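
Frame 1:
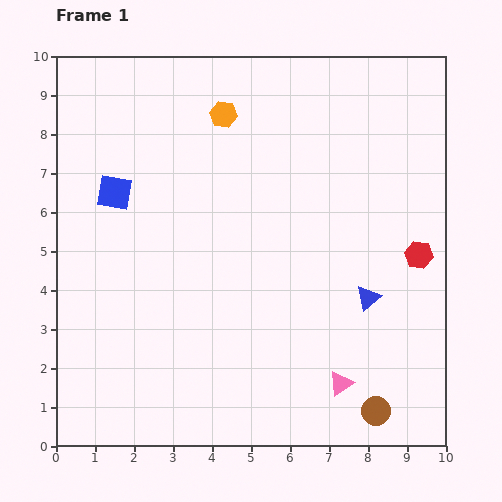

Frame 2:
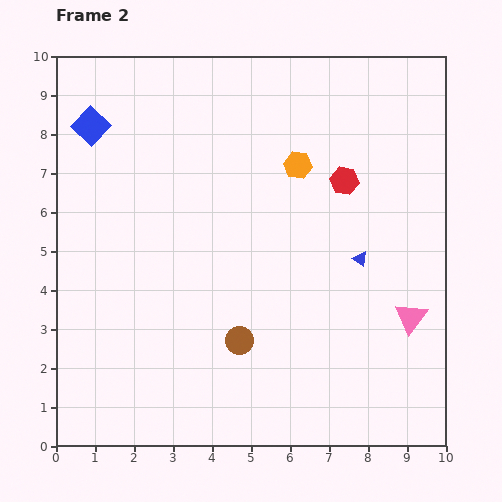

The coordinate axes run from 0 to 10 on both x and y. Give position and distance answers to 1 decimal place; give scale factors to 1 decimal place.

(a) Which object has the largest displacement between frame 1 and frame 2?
the brown circle

(moved 3.9; next 2.7)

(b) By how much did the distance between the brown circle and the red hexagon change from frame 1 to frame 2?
+0.8

Distance in frame 1: 4.1. Distance in frame 2: 4.9.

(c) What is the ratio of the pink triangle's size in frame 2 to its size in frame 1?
1.3×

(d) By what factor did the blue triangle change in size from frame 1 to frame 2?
0.6×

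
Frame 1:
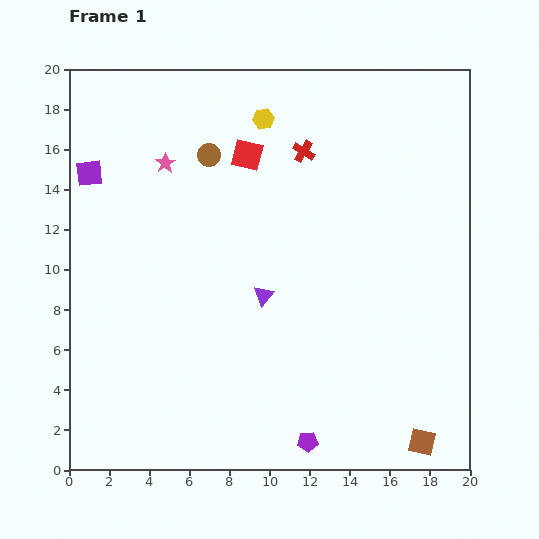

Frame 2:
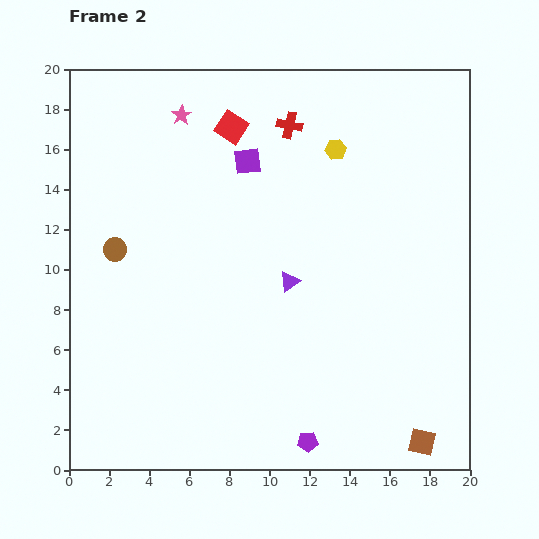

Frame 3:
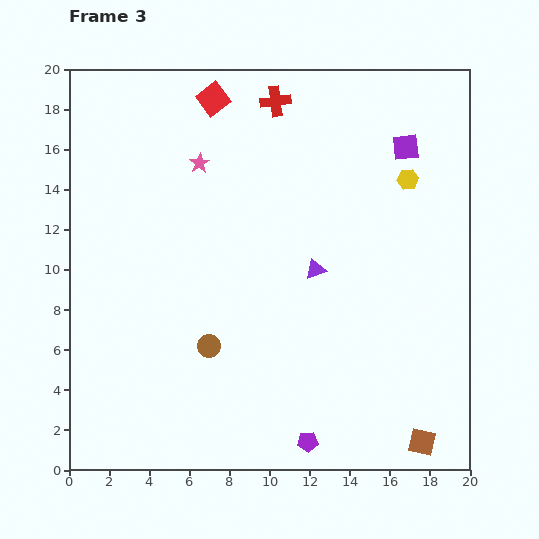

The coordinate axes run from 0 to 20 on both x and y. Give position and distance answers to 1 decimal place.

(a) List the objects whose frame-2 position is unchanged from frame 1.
the brown square, the purple pentagon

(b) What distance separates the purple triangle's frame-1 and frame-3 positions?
2.9

The purple triangle moved from (9.7, 8.7) to (12.3, 10.0), a distance of √(2.6² + 1.3²) ≈ 2.9.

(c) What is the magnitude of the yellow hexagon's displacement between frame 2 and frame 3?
3.9

The yellow hexagon moved from (13.3, 16.0) to (16.9, 14.5), a distance of √(3.6² + 1.5²) ≈ 3.9.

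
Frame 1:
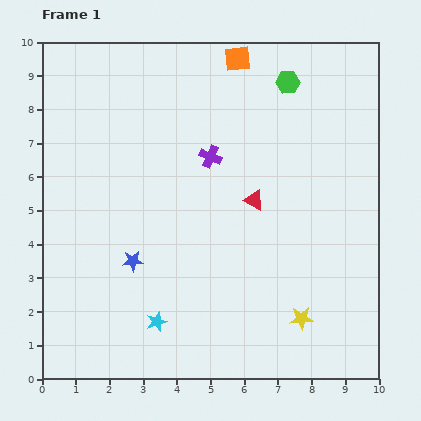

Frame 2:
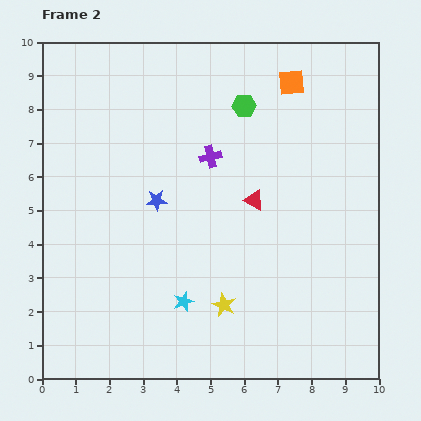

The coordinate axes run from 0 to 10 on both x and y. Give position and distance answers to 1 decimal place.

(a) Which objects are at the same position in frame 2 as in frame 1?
the purple cross, the red triangle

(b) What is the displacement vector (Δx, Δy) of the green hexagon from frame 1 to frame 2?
(-1.3, -0.7)

The green hexagon was at (7.3, 8.8) in frame 1 and (6.0, 8.1) in frame 2.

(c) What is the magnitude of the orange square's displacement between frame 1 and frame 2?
1.7

The orange square moved from (5.8, 9.5) to (7.4, 8.8), a distance of √(1.6² + 0.7²) ≈ 1.7.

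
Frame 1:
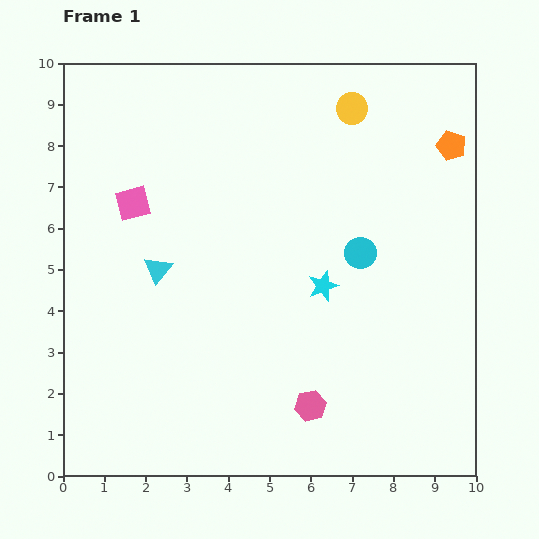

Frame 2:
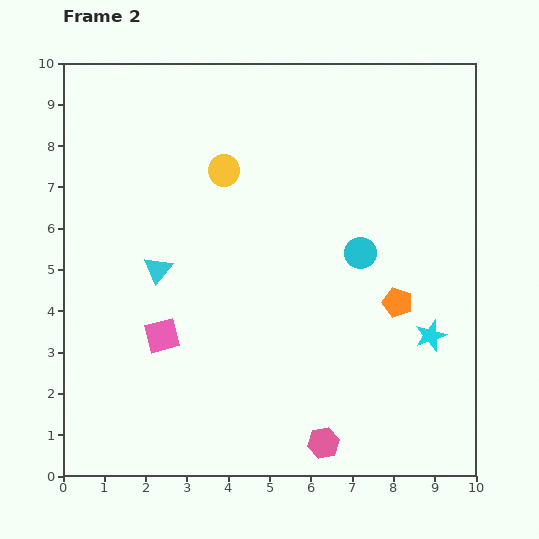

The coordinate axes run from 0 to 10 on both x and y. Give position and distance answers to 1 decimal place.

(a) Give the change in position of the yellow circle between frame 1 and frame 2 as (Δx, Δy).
(-3.1, -1.5)

The yellow circle was at (7.0, 8.9) in frame 1 and (3.9, 7.4) in frame 2.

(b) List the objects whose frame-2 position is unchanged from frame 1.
the cyan circle, the cyan triangle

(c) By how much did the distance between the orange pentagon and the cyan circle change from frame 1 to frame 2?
-1.9

Distance in frame 1: 3.4. Distance in frame 2: 1.5.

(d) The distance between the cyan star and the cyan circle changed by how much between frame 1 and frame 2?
+1.4

Distance in frame 1: 1.2. Distance in frame 2: 2.6.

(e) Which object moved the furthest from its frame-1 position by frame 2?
the orange pentagon

(moved 4.0; next 3.4)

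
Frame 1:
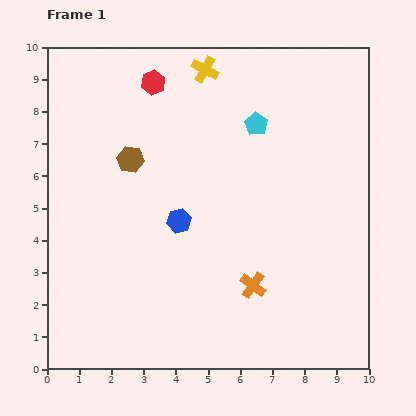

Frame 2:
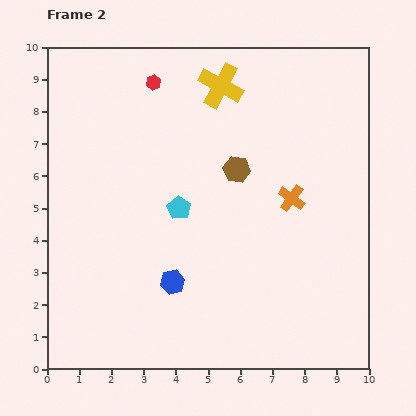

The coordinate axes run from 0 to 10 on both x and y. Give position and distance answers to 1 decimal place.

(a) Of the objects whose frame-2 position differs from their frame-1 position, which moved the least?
the yellow cross

(moved 0.7)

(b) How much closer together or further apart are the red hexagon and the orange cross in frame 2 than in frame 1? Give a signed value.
-1.4

Distance in frame 1: 7.0. Distance in frame 2: 5.6.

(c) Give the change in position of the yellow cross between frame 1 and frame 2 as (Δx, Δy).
(0.5, -0.5)

The yellow cross was at (4.9, 9.3) in frame 1 and (5.4, 8.8) in frame 2.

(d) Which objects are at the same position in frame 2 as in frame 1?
the red hexagon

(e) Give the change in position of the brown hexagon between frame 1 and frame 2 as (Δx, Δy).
(3.3, -0.3)

The brown hexagon was at (2.6, 6.5) in frame 1 and (5.9, 6.2) in frame 2.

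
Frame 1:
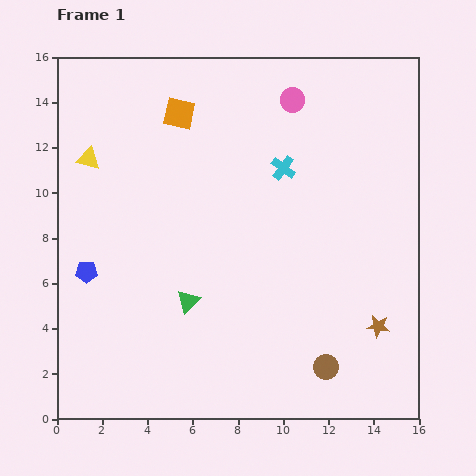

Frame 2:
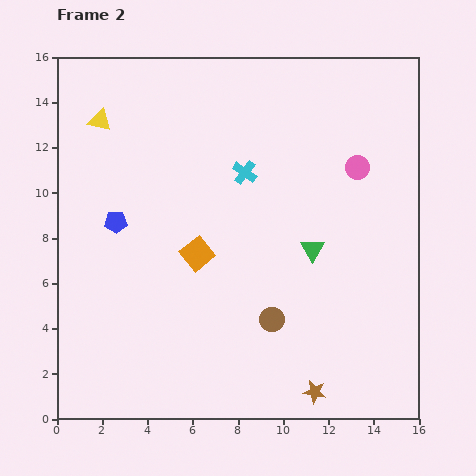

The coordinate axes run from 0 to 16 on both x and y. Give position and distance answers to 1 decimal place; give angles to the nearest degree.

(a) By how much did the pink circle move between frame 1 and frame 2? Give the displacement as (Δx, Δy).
(2.9, -3.0)

The pink circle was at (10.4, 14.1) in frame 1 and (13.3, 11.1) in frame 2.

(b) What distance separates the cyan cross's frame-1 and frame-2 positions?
1.7

The cyan cross moved from (10.0, 11.1) to (8.3, 10.9), a distance of √(1.7² + 0.2²) ≈ 1.7.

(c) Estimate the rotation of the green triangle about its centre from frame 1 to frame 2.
15° counter-clockwise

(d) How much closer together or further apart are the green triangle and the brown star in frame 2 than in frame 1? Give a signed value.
-2.2

Distance in frame 1: 8.5. Distance in frame 2: 6.3.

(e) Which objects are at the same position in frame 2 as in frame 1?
none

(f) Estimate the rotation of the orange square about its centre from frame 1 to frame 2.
40° clockwise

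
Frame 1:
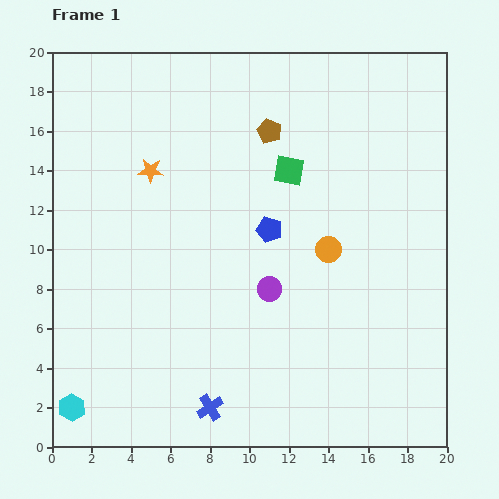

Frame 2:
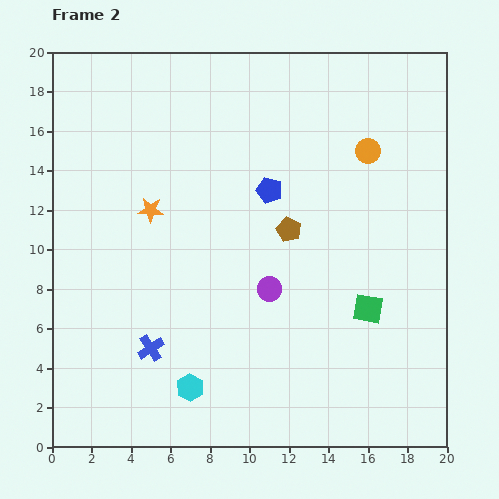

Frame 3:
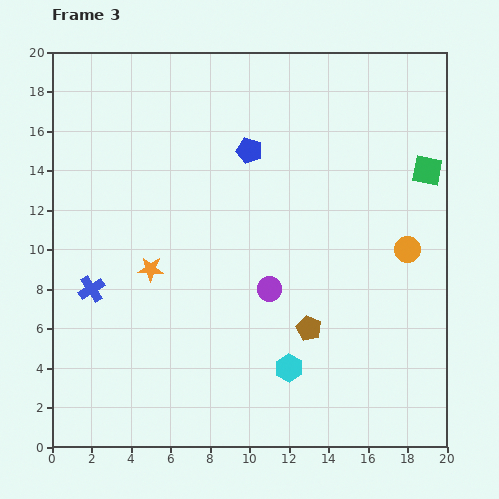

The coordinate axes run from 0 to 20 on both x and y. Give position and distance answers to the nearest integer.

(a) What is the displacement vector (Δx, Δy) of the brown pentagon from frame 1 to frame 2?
(1, -5)

The brown pentagon was at (11, 16) in frame 1 and (12, 11) in frame 2.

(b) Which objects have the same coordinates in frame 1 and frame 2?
the purple circle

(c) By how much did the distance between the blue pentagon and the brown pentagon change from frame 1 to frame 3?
+4

Distance in frame 1: 5. Distance in frame 3: 9.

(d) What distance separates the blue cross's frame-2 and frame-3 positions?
4

The blue cross moved from (5, 5) to (2, 8), a distance of √(3² + 3²) ≈ 4.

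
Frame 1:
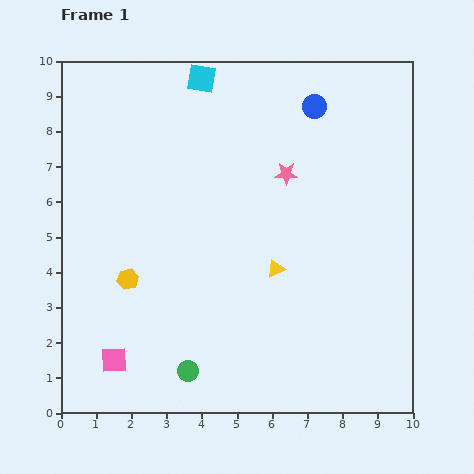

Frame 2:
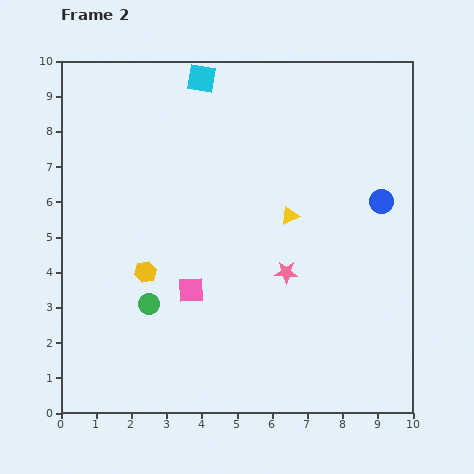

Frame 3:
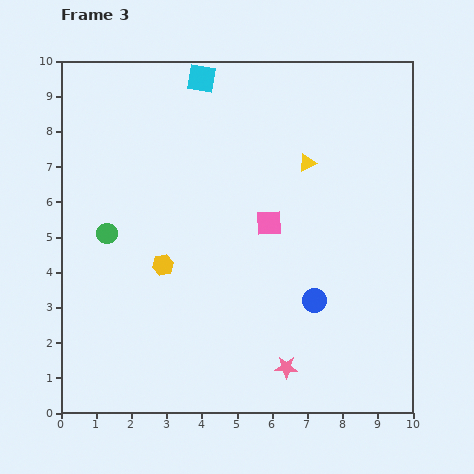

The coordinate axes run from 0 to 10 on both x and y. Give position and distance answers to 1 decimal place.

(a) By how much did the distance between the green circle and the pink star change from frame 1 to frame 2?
-2.3

Distance in frame 1: 6.3. Distance in frame 2: 4.0.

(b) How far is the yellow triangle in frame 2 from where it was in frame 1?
1.6

The yellow triangle moved from (6.1, 4.1) to (6.5, 5.6), a distance of √(0.4² + 1.5²) ≈ 1.6.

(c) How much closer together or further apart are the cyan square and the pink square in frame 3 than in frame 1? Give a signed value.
-3.9

Distance in frame 1: 8.4. Distance in frame 3: 4.5.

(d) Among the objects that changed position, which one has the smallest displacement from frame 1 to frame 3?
the yellow hexagon

(moved 1.1)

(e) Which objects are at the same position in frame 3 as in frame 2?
the cyan square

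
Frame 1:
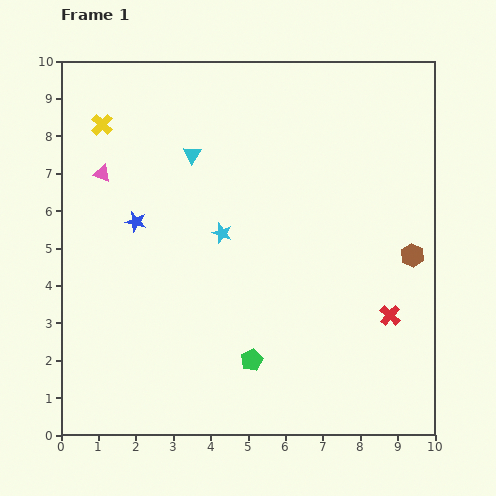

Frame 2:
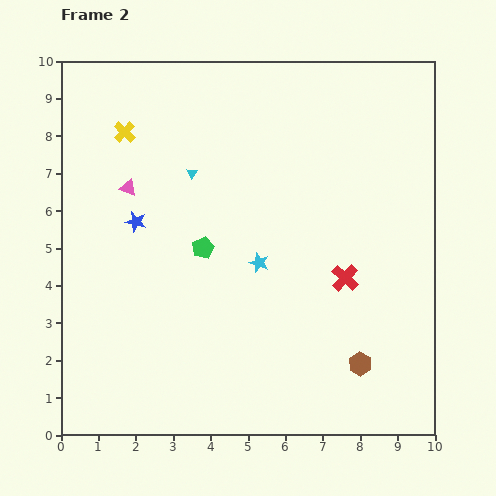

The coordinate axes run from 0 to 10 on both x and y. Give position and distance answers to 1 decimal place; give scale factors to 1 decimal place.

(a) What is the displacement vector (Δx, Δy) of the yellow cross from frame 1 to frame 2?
(0.6, -0.2)

The yellow cross was at (1.1, 8.3) in frame 1 and (1.7, 8.1) in frame 2.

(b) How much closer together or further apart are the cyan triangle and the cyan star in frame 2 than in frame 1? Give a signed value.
+0.8

Distance in frame 1: 2.2. Distance in frame 2: 3.0.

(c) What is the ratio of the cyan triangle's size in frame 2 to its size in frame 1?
0.6×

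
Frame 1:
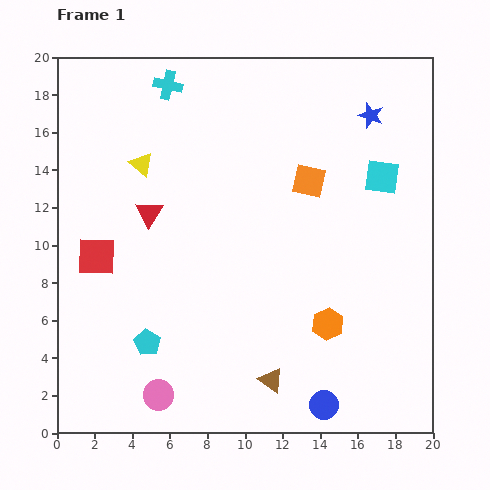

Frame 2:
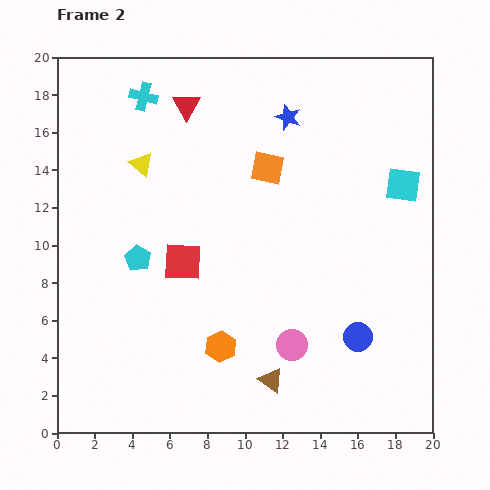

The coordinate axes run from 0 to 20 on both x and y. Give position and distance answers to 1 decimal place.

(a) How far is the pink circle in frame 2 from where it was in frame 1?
7.6

The pink circle moved from (5.4, 2.0) to (12.5, 4.7), a distance of √(7.1² + 2.7²) ≈ 7.6.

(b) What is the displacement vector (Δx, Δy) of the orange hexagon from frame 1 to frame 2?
(-5.7, -1.2)

The orange hexagon was at (14.4, 5.8) in frame 1 and (8.7, 4.6) in frame 2.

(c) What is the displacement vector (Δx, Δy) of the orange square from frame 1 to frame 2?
(-2.2, 0.7)

The orange square was at (13.4, 13.4) in frame 1 and (11.2, 14.1) in frame 2.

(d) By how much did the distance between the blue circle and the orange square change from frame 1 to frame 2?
-1.7

Distance in frame 1: 11.9. Distance in frame 2: 10.2.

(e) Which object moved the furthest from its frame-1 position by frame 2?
the pink circle

(moved 7.6; next 6.0)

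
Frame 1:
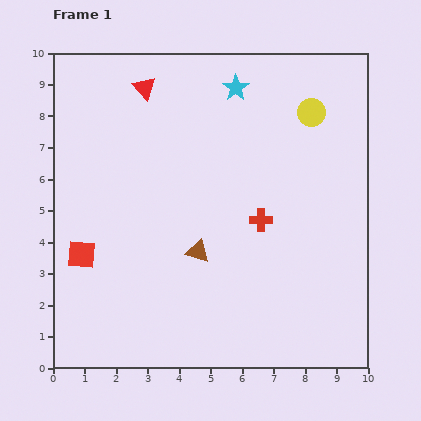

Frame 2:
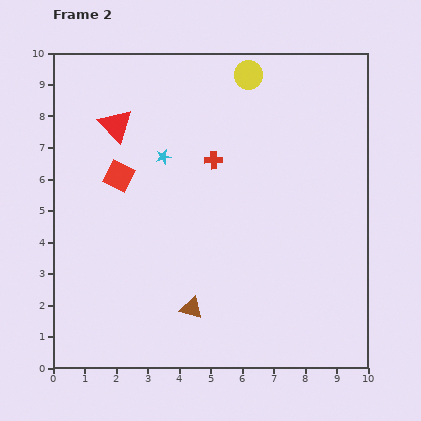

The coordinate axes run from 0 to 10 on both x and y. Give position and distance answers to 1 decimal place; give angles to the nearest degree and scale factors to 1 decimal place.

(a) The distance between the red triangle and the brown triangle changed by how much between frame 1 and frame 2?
+0.8

Distance in frame 1: 5.5. Distance in frame 2: 6.3.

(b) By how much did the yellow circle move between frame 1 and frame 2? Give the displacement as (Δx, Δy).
(-2.0, 1.2)

The yellow circle was at (8.2, 8.1) in frame 1 and (6.2, 9.3) in frame 2.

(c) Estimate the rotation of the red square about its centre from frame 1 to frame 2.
22° clockwise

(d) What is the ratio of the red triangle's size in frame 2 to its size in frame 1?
1.4×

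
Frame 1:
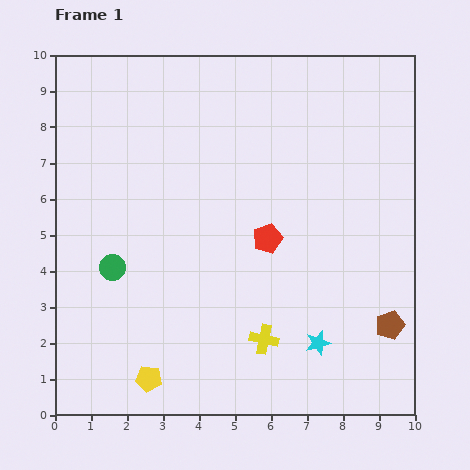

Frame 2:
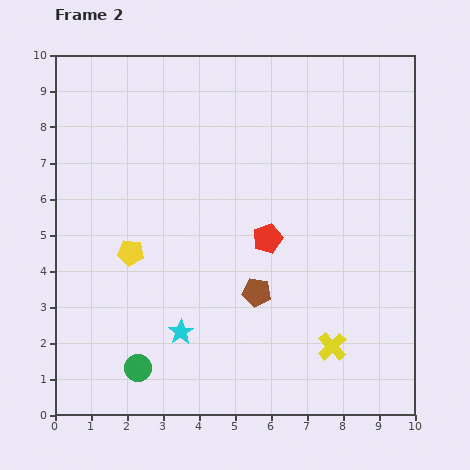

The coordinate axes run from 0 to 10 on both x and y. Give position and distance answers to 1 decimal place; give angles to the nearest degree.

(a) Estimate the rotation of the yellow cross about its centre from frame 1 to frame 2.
35° clockwise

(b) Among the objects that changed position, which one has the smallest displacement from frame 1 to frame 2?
the yellow cross

(moved 1.9)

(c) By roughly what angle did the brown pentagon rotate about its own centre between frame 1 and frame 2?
28° clockwise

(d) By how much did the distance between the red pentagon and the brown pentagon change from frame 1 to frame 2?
-2.7

Distance in frame 1: 4.2. Distance in frame 2: 1.5.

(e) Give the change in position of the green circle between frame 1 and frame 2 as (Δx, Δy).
(0.7, -2.8)

The green circle was at (1.6, 4.1) in frame 1 and (2.3, 1.3) in frame 2.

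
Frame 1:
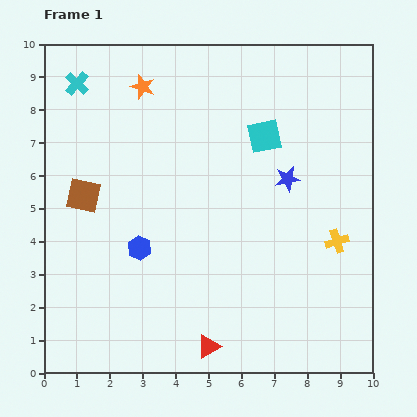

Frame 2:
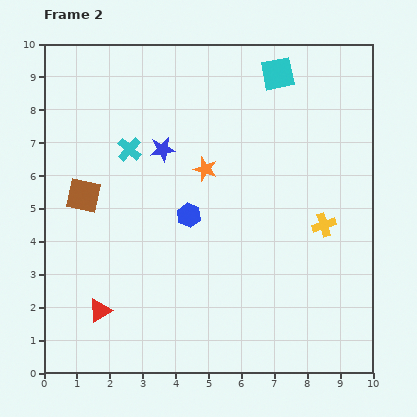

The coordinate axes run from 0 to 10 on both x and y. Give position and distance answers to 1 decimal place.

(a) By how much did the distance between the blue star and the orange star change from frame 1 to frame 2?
-3.8

Distance in frame 1: 5.2. Distance in frame 2: 1.4.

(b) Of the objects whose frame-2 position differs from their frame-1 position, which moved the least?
the yellow cross

(moved 0.6)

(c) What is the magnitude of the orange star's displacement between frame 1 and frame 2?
3.1

The orange star moved from (3.0, 8.7) to (4.9, 6.2), a distance of √(1.9² + 2.5²) ≈ 3.1.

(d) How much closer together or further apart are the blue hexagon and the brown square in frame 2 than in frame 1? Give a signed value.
+1.0

Distance in frame 1: 2.3. Distance in frame 2: 3.3.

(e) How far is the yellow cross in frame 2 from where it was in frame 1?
0.6

The yellow cross moved from (8.9, 4.0) to (8.5, 4.5), a distance of √(0.4² + 0.5²) ≈ 0.6.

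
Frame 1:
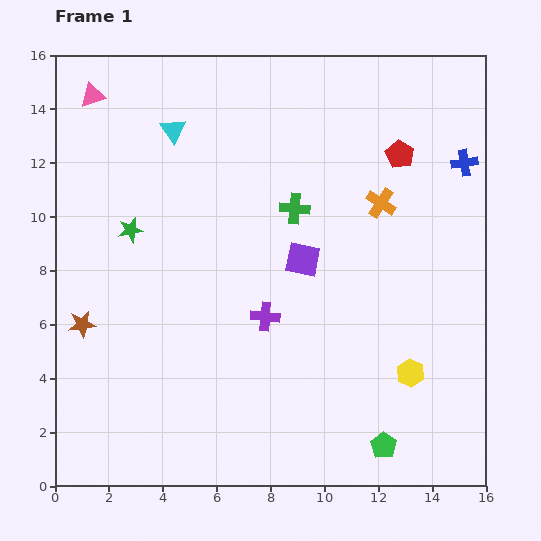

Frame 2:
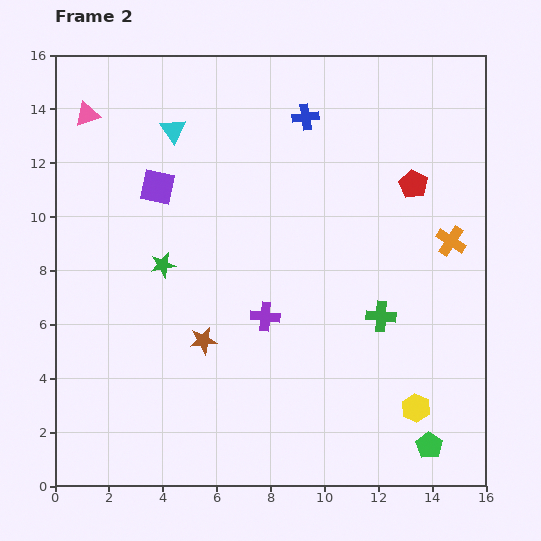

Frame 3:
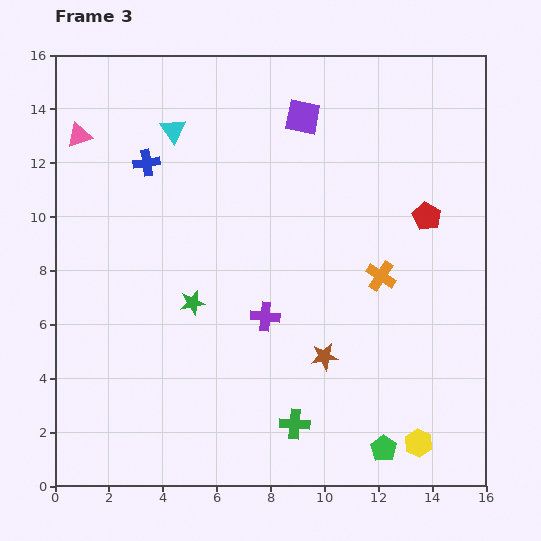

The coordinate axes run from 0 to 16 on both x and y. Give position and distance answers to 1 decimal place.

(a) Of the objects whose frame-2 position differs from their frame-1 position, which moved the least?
the pink triangle

(moved 0.7)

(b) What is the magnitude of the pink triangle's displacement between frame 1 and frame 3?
1.6

The pink triangle moved from (1.4, 14.5) to (0.9, 13.0), a distance of √(0.5² + 1.5²) ≈ 1.6.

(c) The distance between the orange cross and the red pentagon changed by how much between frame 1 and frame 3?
+0.9

Distance in frame 1: 1.9. Distance in frame 3: 2.8.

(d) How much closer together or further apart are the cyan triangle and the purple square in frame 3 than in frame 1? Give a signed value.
-2.0

Distance in frame 1: 6.8. Distance in frame 3: 4.8.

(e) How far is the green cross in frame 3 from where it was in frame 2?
5.1

The green cross moved from (12.1, 6.3) to (8.9, 2.3), a distance of √(3.2² + 4.0²) ≈ 5.1.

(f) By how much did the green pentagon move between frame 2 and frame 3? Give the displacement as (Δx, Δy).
(-1.7, -0.1)

The green pentagon was at (13.9, 1.5) in frame 2 and (12.2, 1.4) in frame 3.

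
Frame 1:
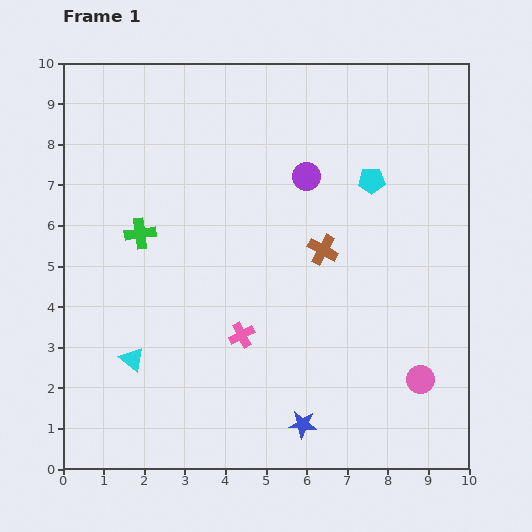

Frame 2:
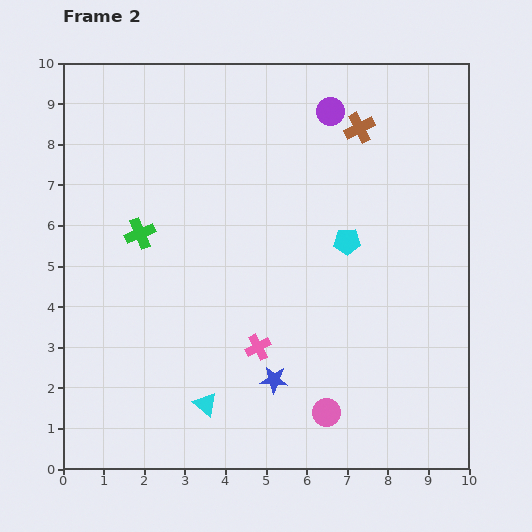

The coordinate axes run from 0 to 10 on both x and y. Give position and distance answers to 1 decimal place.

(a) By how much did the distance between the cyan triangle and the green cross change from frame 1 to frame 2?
+1.4

Distance in frame 1: 3.1. Distance in frame 2: 4.5.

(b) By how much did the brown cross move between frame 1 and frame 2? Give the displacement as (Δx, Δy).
(0.9, 3.0)

The brown cross was at (6.4, 5.4) in frame 1 and (7.3, 8.4) in frame 2.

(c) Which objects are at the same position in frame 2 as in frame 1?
the green cross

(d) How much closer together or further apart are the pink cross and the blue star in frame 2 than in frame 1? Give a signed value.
-1.8

Distance in frame 1: 2.7. Distance in frame 2: 0.9.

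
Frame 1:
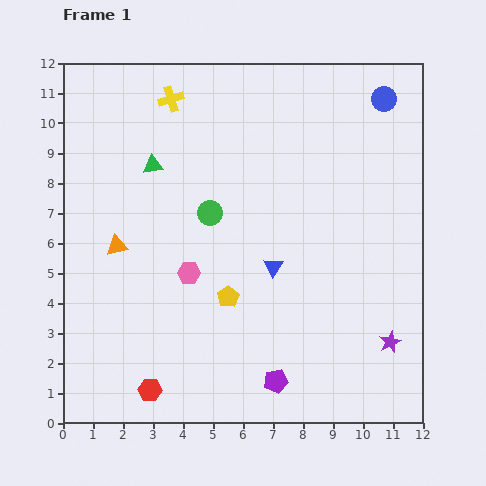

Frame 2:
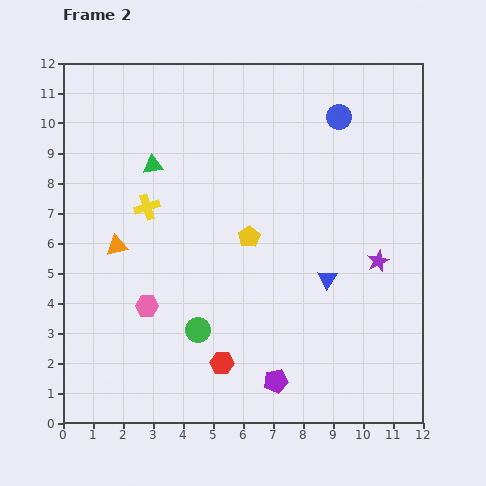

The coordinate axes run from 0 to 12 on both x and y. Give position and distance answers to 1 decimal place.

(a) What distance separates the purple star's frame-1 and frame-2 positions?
2.7

The purple star moved from (10.9, 2.7) to (10.5, 5.4), a distance of √(0.4² + 2.7²) ≈ 2.7.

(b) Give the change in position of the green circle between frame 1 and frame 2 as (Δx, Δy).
(-0.4, -3.9)

The green circle was at (4.9, 7.0) in frame 1 and (4.5, 3.1) in frame 2.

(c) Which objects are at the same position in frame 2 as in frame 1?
the green triangle, the orange triangle, the purple pentagon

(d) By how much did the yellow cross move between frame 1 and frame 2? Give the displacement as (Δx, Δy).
(-0.8, -3.6)

The yellow cross was at (3.6, 10.8) in frame 1 and (2.8, 7.2) in frame 2.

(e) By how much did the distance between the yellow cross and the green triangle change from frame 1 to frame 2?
-0.9

Distance in frame 1: 2.3. Distance in frame 2: 1.4.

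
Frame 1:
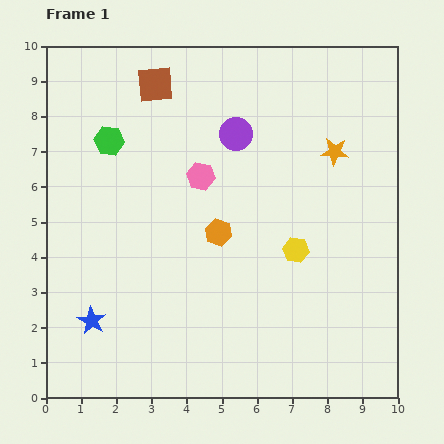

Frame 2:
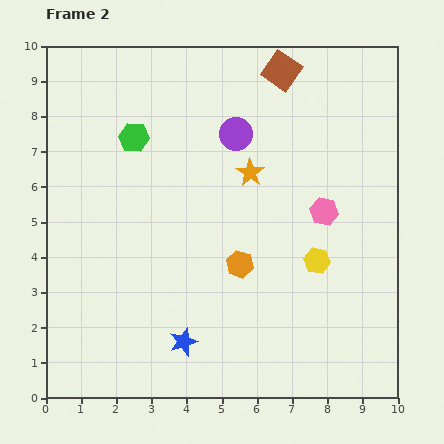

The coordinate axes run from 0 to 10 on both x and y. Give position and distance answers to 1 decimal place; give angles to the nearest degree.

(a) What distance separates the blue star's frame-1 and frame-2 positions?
2.7

The blue star moved from (1.3, 2.2) to (3.9, 1.6), a distance of √(2.6² + 0.6²) ≈ 2.7.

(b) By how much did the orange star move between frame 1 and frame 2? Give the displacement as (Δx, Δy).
(-2.4, -0.6)

The orange star was at (8.2, 7.0) in frame 1 and (5.8, 6.4) in frame 2.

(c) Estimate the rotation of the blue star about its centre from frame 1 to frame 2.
23° clockwise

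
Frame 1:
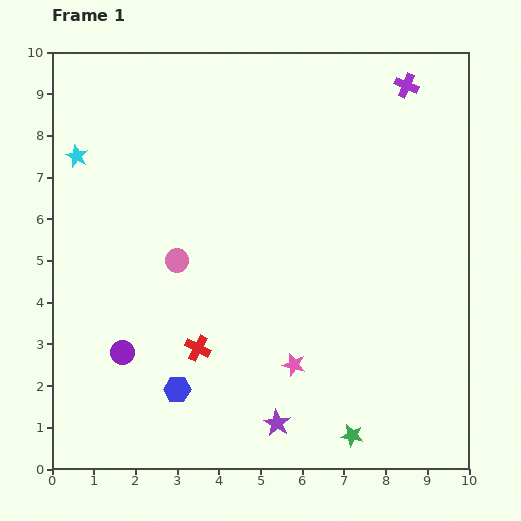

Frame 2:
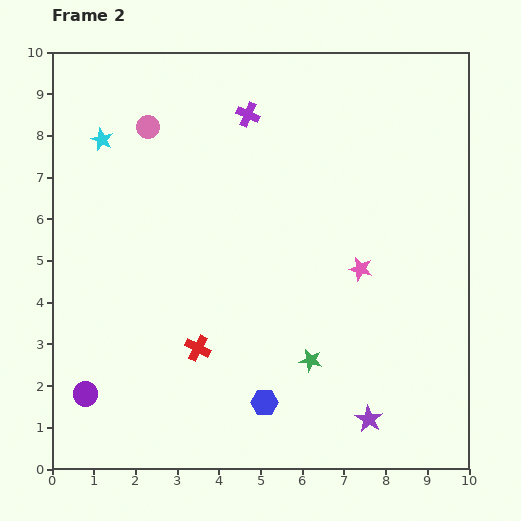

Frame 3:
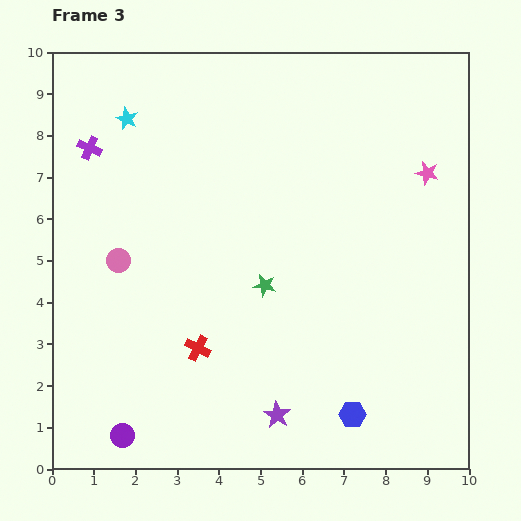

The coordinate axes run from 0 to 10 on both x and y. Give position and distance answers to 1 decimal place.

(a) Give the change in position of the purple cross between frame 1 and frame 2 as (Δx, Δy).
(-3.8, -0.7)

The purple cross was at (8.5, 9.2) in frame 1 and (4.7, 8.5) in frame 2.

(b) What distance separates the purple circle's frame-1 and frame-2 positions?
1.3

The purple circle moved from (1.7, 2.8) to (0.8, 1.8), a distance of √(0.9² + 1.0²) ≈ 1.3.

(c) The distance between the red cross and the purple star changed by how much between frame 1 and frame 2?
+1.8

Distance in frame 1: 2.6. Distance in frame 2: 4.4.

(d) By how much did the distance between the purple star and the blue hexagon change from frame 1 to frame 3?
-0.7

Distance in frame 1: 2.5. Distance in frame 3: 1.8.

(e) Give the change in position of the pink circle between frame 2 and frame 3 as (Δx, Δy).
(-0.7, -3.2)

The pink circle was at (2.3, 8.2) in frame 2 and (1.6, 5.0) in frame 3.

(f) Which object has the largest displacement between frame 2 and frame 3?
the purple cross

(moved 3.9; next 3.3)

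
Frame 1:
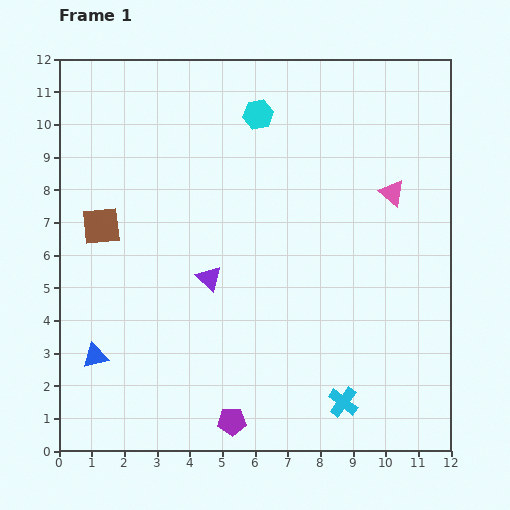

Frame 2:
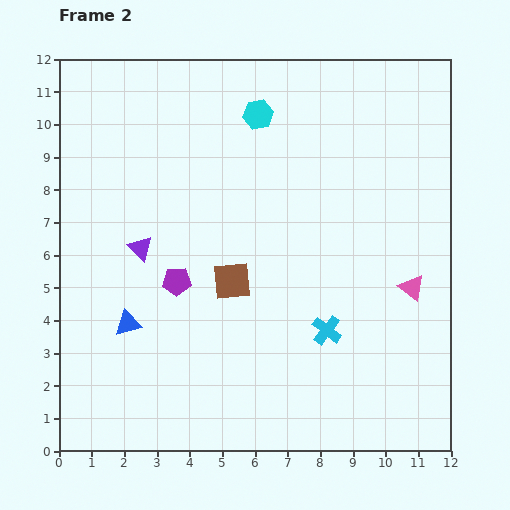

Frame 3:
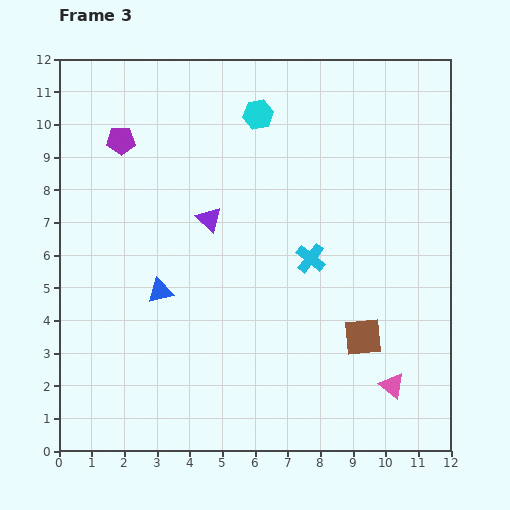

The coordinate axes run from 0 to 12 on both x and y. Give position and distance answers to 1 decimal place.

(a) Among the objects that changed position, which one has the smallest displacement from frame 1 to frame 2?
the blue triangle

(moved 1.4)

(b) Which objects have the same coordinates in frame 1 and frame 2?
the cyan hexagon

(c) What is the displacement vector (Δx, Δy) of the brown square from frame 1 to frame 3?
(8.0, -3.4)

The brown square was at (1.3, 6.9) in frame 1 and (9.3, 3.5) in frame 3.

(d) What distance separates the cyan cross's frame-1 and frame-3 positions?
4.5

The cyan cross moved from (8.7, 1.5) to (7.7, 5.9), a distance of √(1.0² + 4.4²) ≈ 4.5.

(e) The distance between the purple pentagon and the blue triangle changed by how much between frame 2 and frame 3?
+2.8

Distance in frame 2: 2.0. Distance in frame 3: 4.8.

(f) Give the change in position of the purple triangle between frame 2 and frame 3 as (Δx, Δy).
(2.1, 0.9)

The purple triangle was at (2.5, 6.2) in frame 2 and (4.6, 7.1) in frame 3.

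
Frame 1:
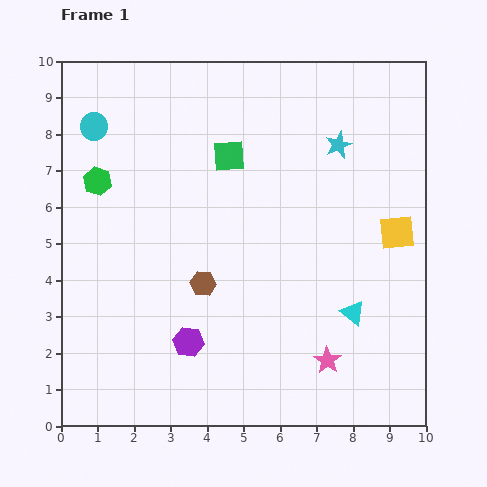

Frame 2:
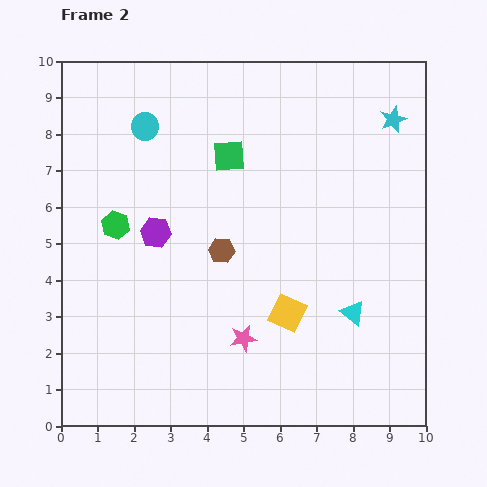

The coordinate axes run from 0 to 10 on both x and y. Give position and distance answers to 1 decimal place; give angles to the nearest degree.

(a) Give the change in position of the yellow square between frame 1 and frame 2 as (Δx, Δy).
(-3.0, -2.2)

The yellow square was at (9.2, 5.3) in frame 1 and (6.2, 3.1) in frame 2.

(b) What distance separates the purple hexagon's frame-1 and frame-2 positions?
3.1

The purple hexagon moved from (3.5, 2.3) to (2.6, 5.3), a distance of √(0.9² + 3.0²) ≈ 3.1.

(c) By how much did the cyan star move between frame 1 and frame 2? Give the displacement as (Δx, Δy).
(1.5, 0.7)

The cyan star was at (7.6, 7.7) in frame 1 and (9.1, 8.4) in frame 2.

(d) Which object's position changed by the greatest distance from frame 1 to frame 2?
the yellow square

(moved 3.7; next 3.1)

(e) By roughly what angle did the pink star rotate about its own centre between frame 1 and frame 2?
27° clockwise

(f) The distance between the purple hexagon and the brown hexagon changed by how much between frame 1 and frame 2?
+0.3

Distance in frame 1: 1.6. Distance in frame 2: 1.9.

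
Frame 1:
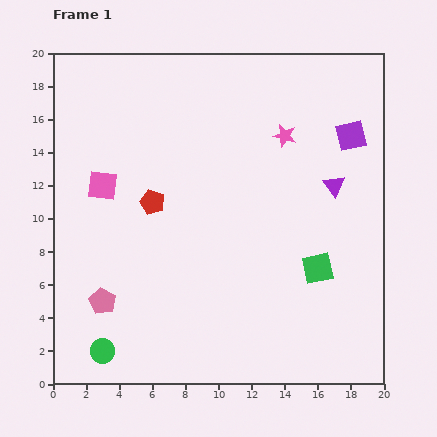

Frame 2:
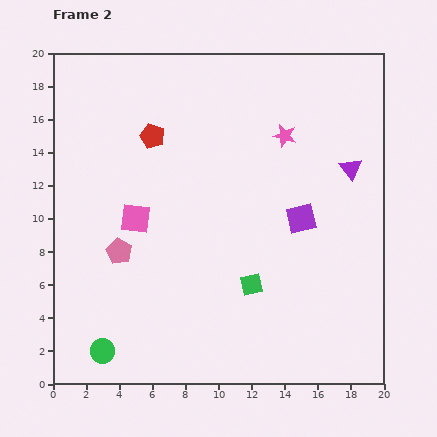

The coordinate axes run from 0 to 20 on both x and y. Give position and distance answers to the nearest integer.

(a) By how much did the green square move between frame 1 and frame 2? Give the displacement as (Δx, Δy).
(-4, -1)

The green square was at (16, 7) in frame 1 and (12, 6) in frame 2.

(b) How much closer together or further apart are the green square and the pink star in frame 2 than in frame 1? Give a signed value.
+1

Distance in frame 1: 8. Distance in frame 2: 9.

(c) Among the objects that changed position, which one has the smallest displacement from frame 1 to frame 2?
the purple triangle

(moved 1)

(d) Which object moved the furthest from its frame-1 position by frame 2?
the purple square

(moved 6; next 4)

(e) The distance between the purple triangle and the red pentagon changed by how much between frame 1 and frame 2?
+1

Distance in frame 1: 11. Distance in frame 2: 12.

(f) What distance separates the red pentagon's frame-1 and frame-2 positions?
4

The red pentagon moved from (6, 11) to (6, 15), a distance of √(0² + 4²) ≈ 4.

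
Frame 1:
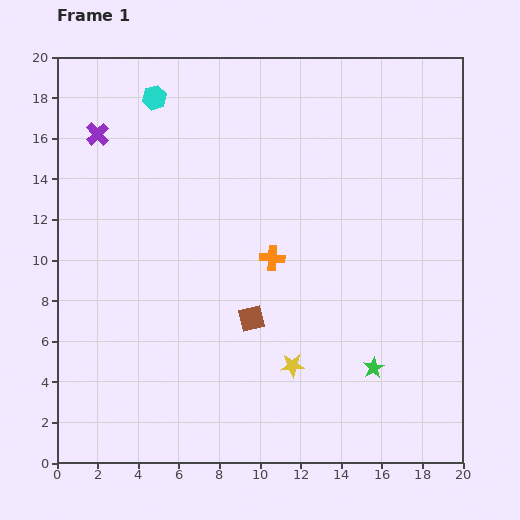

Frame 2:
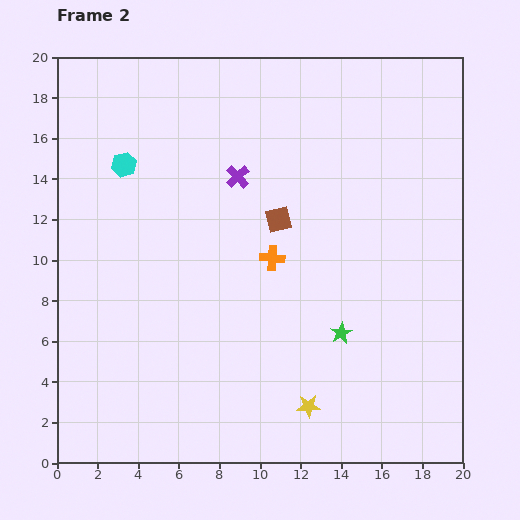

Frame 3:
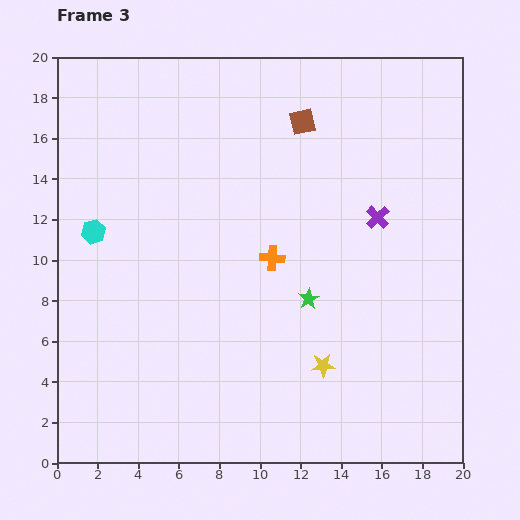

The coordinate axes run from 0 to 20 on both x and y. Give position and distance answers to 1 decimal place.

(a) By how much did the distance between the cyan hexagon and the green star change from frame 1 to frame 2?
-3.6

Distance in frame 1: 17.1. Distance in frame 2: 13.5.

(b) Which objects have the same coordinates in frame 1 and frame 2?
the orange cross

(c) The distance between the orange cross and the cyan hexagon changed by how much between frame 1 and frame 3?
-0.9

Distance in frame 1: 9.8. Distance in frame 3: 8.9.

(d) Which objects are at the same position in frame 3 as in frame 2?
the orange cross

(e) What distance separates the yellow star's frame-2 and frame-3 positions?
2.1

The yellow star moved from (12.4, 2.8) to (13.1, 4.8), a distance of √(0.7² + 2.0²) ≈ 2.1.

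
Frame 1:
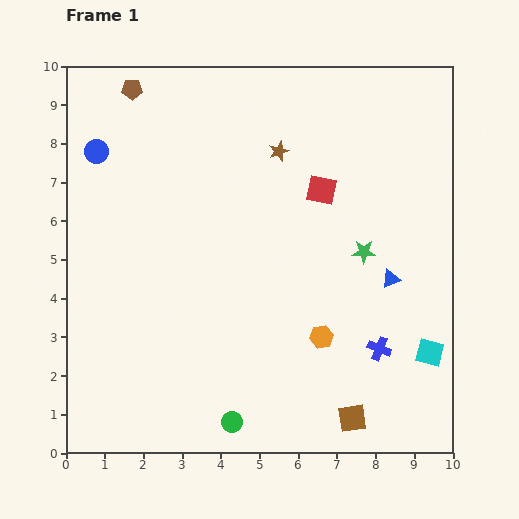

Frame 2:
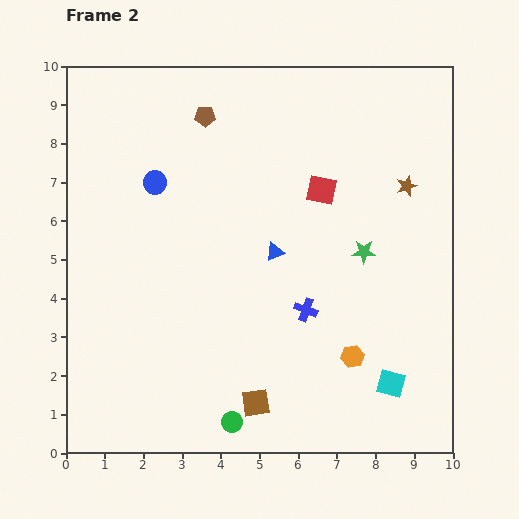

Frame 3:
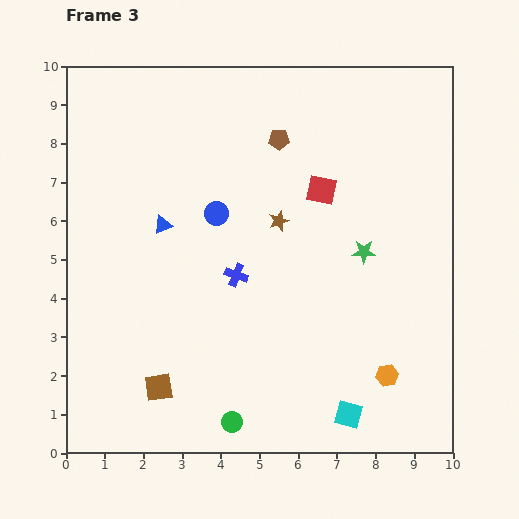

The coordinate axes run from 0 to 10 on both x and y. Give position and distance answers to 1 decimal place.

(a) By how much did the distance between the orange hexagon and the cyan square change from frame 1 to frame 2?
-1.6

Distance in frame 1: 2.8. Distance in frame 2: 1.2.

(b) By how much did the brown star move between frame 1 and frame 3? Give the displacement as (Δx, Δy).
(0.0, -1.8)

The brown star was at (5.5, 7.8) in frame 1 and (5.5, 6.0) in frame 3.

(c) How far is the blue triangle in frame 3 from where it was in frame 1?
6.1

The blue triangle moved from (8.4, 4.5) to (2.5, 5.9), a distance of √(5.9² + 1.4²) ≈ 6.1.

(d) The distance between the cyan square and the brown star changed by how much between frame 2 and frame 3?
+0.2

Distance in frame 2: 5.1. Distance in frame 3: 5.3.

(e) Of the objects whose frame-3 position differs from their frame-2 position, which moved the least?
the orange hexagon

(moved 1.0)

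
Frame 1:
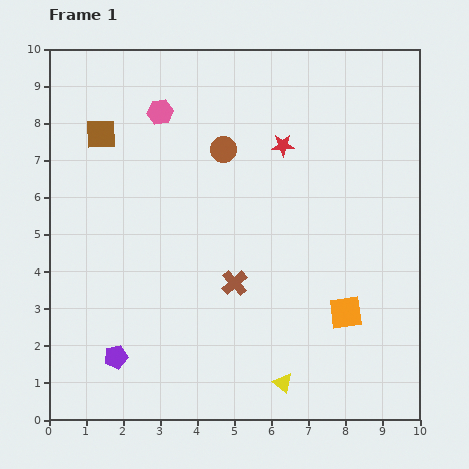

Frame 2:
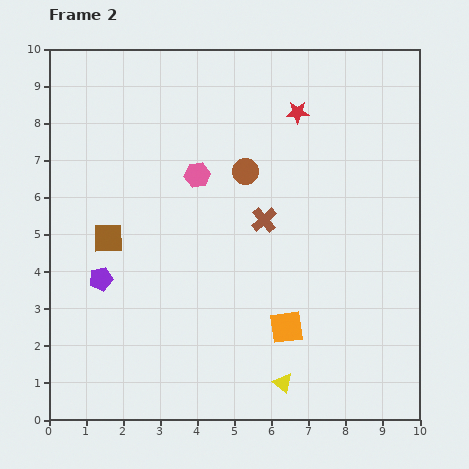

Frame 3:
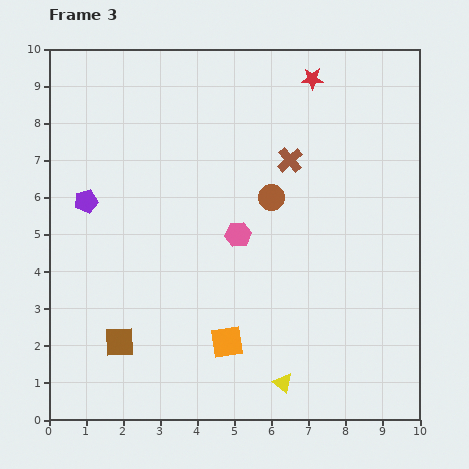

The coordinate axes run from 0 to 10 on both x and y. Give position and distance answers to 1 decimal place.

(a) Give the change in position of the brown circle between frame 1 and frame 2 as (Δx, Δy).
(0.6, -0.6)

The brown circle was at (4.7, 7.3) in frame 1 and (5.3, 6.7) in frame 2.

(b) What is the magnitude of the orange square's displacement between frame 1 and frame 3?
3.3

The orange square moved from (8.0, 2.9) to (4.8, 2.1), a distance of √(3.2² + 0.8²) ≈ 3.3.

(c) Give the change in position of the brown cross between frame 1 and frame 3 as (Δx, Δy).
(1.5, 3.3)

The brown cross was at (5.0, 3.7) in frame 1 and (6.5, 7.0) in frame 3.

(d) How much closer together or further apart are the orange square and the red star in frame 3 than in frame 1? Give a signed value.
+2.7

Distance in frame 1: 4.8. Distance in frame 3: 7.5.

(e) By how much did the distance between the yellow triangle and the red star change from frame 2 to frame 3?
+0.9

Distance in frame 2: 7.3. Distance in frame 3: 8.2.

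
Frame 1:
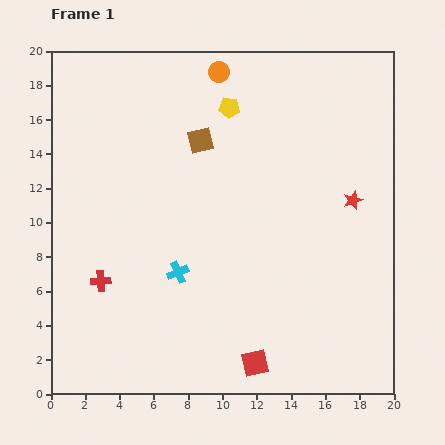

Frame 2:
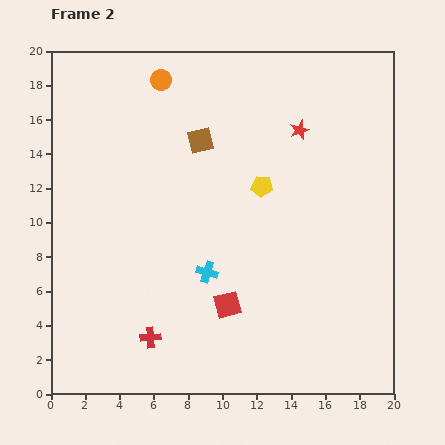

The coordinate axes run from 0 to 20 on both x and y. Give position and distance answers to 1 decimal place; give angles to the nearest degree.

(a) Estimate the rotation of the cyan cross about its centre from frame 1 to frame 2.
39° clockwise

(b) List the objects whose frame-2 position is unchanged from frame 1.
the brown square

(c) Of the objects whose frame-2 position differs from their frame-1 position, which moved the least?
the cyan cross

(moved 1.7)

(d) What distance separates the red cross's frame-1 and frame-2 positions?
4.4

The red cross moved from (2.9, 6.6) to (5.8, 3.3), a distance of √(2.9² + 3.3²) ≈ 4.4.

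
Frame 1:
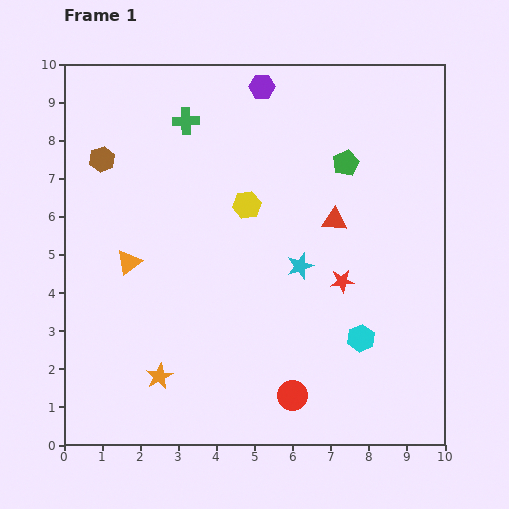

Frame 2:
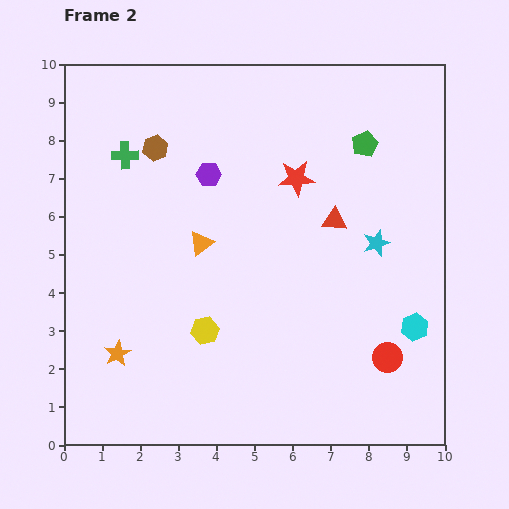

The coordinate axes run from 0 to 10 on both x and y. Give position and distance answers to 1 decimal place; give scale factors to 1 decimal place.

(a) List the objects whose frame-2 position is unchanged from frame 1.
the red triangle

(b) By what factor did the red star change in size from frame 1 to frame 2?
1.5×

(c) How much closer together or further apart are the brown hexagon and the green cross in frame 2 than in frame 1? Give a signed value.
-1.6

Distance in frame 1: 2.4. Distance in frame 2: 0.8.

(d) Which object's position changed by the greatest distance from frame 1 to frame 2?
the yellow hexagon

(moved 3.5; next 3.0)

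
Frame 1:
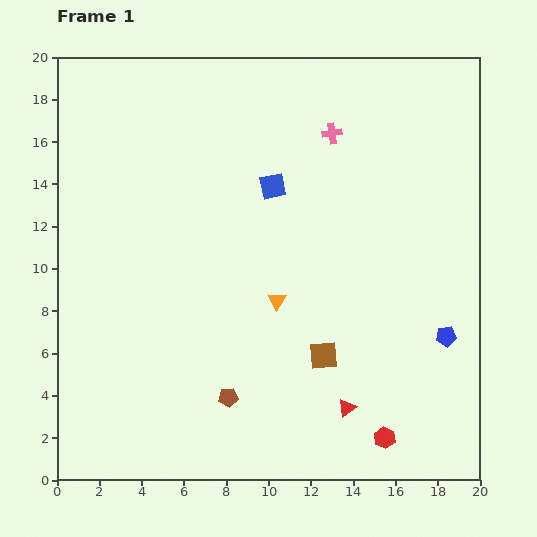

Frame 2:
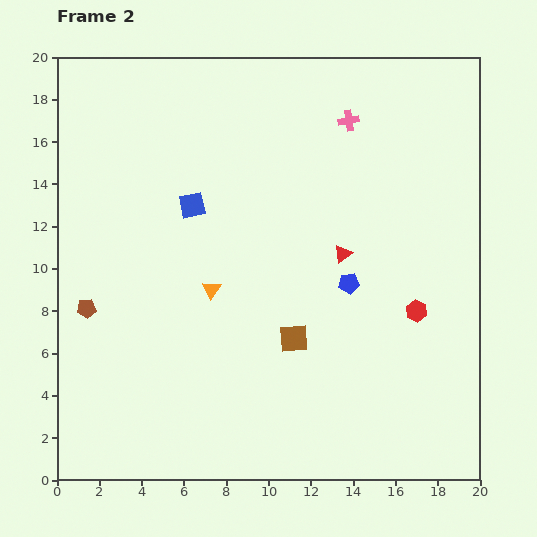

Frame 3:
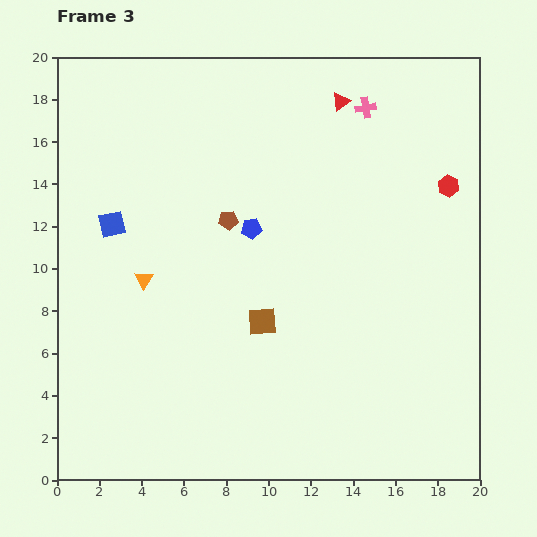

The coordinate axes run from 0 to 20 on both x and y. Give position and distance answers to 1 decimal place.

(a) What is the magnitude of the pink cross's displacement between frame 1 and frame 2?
1.0

The pink cross moved from (13.0, 16.4) to (13.8, 17.0), a distance of √(0.8² + 0.6²) ≈ 1.0.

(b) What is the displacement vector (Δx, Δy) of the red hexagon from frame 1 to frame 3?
(3.0, 11.9)

The red hexagon was at (15.5, 2.0) in frame 1 and (18.5, 13.9) in frame 3.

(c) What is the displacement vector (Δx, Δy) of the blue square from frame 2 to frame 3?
(-3.8, -0.9)

The blue square was at (6.4, 13.0) in frame 2 and (2.6, 12.1) in frame 3.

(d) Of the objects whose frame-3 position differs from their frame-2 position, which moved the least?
the pink cross

(moved 1.0)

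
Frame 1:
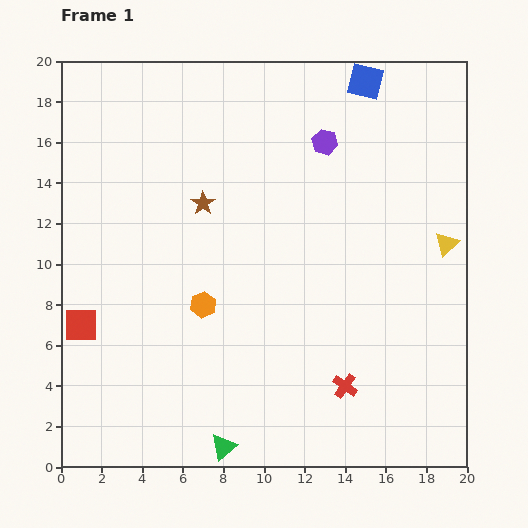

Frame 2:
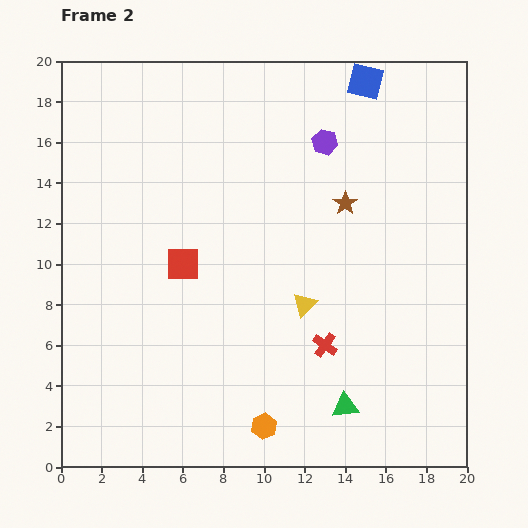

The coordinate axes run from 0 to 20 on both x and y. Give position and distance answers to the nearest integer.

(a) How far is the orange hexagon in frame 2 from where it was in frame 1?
7

The orange hexagon moved from (7, 8) to (10, 2), a distance of √(3² + 6²) ≈ 7.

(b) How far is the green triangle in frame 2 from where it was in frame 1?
6

The green triangle moved from (8, 1) to (14, 3), a distance of √(6² + 2²) ≈ 6.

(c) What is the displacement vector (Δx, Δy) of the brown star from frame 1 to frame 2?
(7, 0)

The brown star was at (7, 13) in frame 1 and (14, 13) in frame 2.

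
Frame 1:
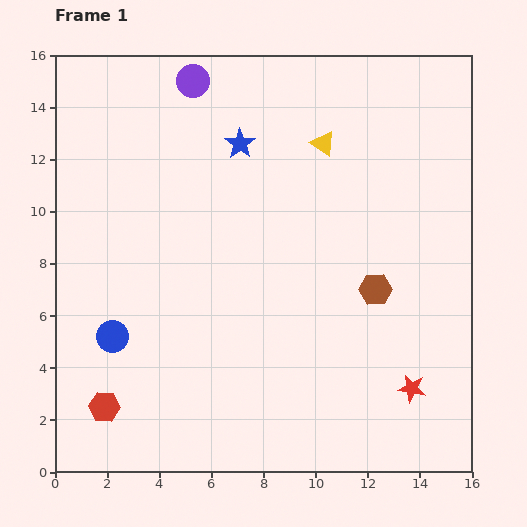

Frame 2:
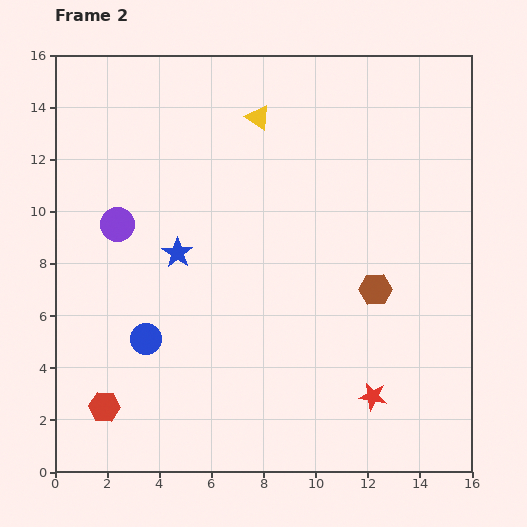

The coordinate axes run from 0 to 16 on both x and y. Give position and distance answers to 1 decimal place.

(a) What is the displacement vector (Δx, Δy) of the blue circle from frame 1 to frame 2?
(1.3, -0.1)

The blue circle was at (2.2, 5.2) in frame 1 and (3.5, 5.1) in frame 2.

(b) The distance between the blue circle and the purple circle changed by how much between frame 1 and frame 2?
-5.8

Distance in frame 1: 10.3. Distance in frame 2: 4.5.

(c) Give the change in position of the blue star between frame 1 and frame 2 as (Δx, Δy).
(-2.4, -4.2)

The blue star was at (7.1, 12.6) in frame 1 and (4.7, 8.4) in frame 2.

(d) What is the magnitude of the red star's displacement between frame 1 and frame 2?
1.5

The red star moved from (13.7, 3.2) to (12.2, 2.9), a distance of √(1.5² + 0.3²) ≈ 1.5.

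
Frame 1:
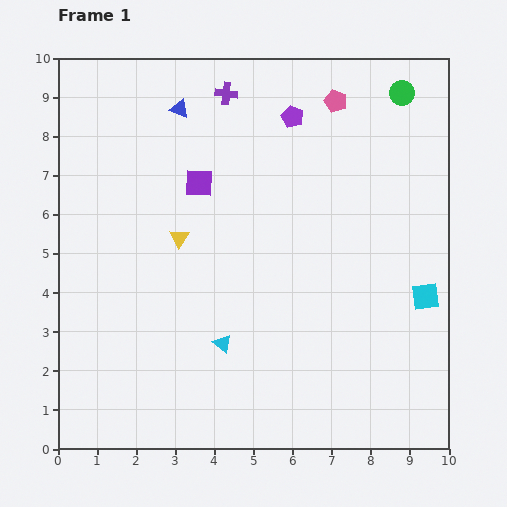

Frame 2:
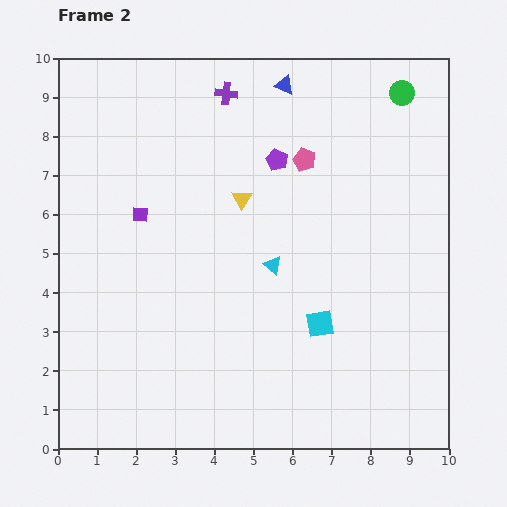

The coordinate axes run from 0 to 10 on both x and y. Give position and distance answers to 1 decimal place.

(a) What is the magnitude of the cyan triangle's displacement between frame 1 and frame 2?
2.4

The cyan triangle moved from (4.2, 2.7) to (5.5, 4.7), a distance of √(1.3² + 2.0²) ≈ 2.4.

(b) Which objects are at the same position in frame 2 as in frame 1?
the purple cross, the green circle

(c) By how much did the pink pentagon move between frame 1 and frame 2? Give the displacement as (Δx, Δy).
(-0.8, -1.5)

The pink pentagon was at (7.1, 8.9) in frame 1 and (6.3, 7.4) in frame 2.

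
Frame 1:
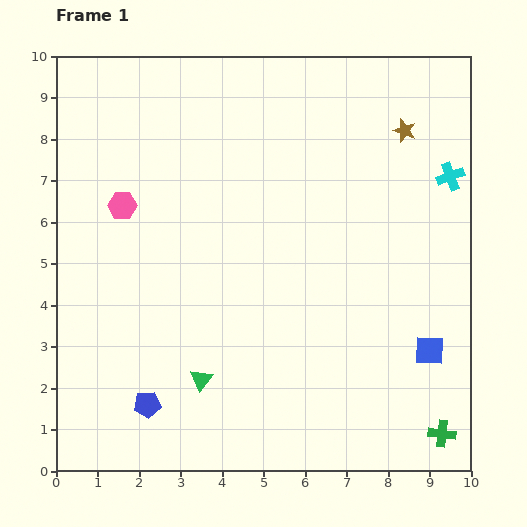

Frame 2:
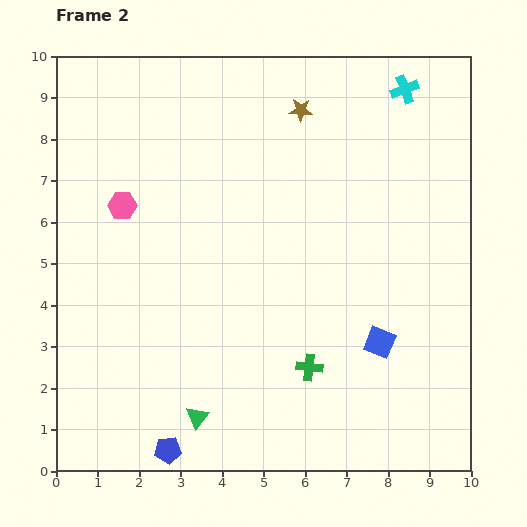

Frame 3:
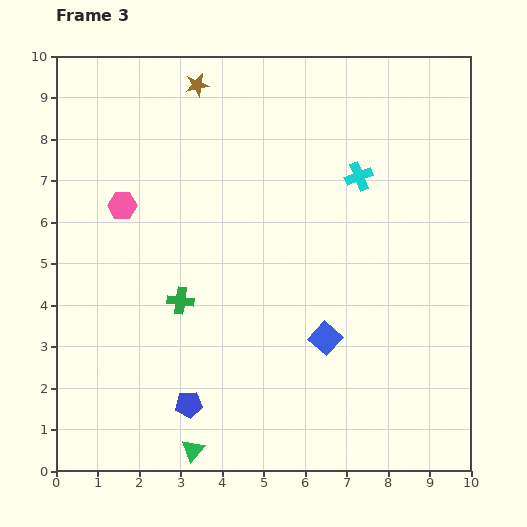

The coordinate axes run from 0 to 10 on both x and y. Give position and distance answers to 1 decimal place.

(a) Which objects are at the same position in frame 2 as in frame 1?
the pink hexagon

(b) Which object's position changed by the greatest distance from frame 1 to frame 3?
the green cross

(moved 7.1; next 5.1)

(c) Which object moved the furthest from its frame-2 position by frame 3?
the green cross

(moved 3.5; next 2.6)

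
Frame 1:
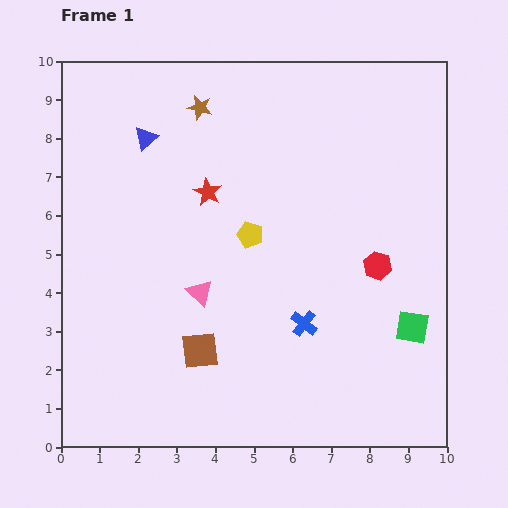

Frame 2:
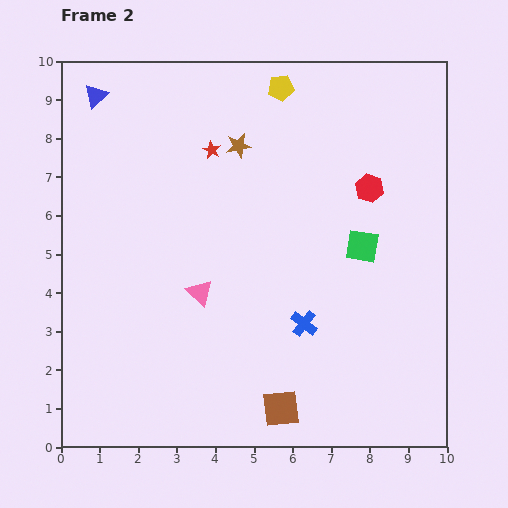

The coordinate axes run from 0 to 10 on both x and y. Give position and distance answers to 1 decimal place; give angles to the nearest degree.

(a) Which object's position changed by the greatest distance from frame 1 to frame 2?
the yellow pentagon

(moved 3.9; next 2.6)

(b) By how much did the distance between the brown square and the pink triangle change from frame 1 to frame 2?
+2.2

Distance in frame 1: 1.5. Distance in frame 2: 3.7.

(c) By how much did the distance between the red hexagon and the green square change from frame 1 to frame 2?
-0.3

Distance in frame 1: 1.8. Distance in frame 2: 1.5.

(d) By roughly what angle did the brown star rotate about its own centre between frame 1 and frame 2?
24° counter-clockwise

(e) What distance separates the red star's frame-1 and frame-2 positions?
1.1

The red star moved from (3.8, 6.6) to (3.9, 7.7), a distance of √(0.1² + 1.1²) ≈ 1.1.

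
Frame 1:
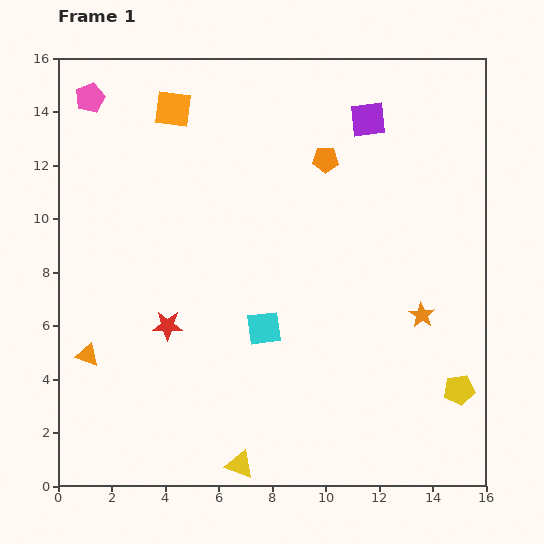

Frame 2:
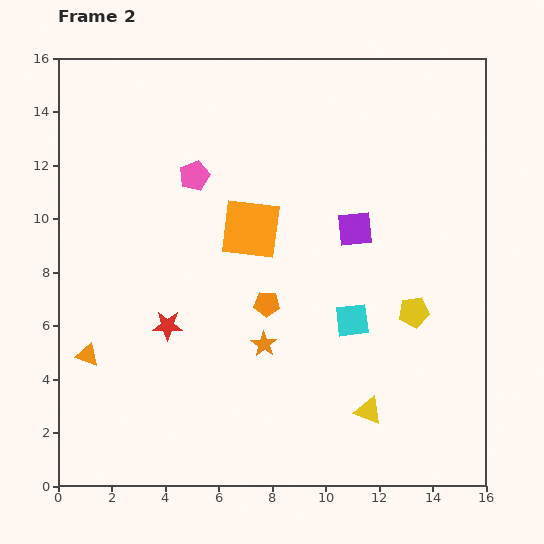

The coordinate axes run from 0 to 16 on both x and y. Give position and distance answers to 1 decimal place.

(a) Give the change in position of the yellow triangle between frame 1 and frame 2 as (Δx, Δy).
(4.8, 2.0)

The yellow triangle was at (6.8, 0.8) in frame 1 and (11.6, 2.8) in frame 2.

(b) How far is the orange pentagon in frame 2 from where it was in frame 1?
5.8

The orange pentagon moved from (10.0, 12.2) to (7.8, 6.8), a distance of √(2.2² + 5.4²) ≈ 5.8.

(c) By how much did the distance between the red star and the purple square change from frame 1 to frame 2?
-2.8

Distance in frame 1: 10.7. Distance in frame 2: 7.9.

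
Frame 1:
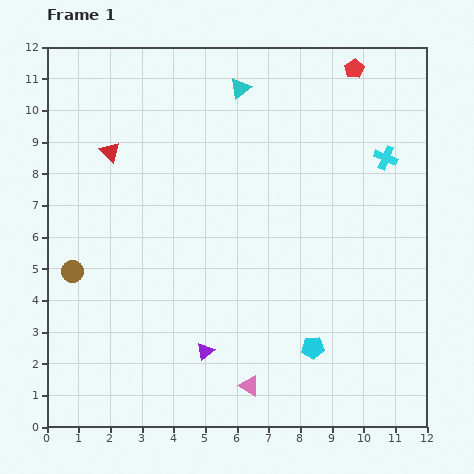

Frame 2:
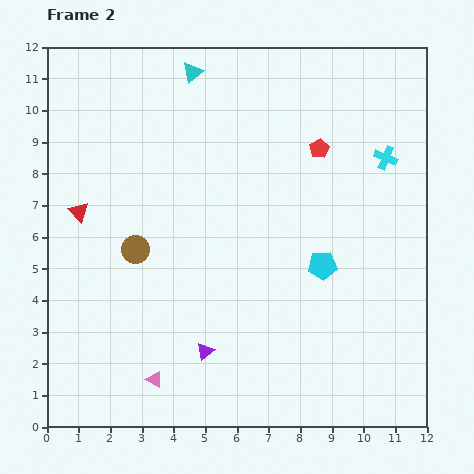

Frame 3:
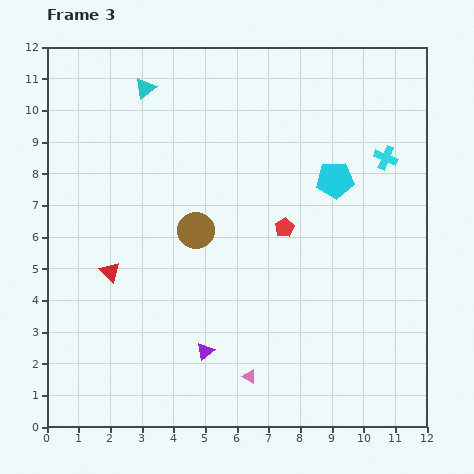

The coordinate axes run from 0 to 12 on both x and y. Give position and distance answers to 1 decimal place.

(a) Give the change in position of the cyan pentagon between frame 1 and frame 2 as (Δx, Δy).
(0.3, 2.6)

The cyan pentagon was at (8.4, 2.5) in frame 1 and (8.7, 5.1) in frame 2.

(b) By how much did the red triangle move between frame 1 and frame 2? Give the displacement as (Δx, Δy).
(-1.0, -1.9)

The red triangle was at (2.0, 8.7) in frame 1 and (1.0, 6.8) in frame 2.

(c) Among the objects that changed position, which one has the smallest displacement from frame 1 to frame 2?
the cyan triangle

(moved 1.6)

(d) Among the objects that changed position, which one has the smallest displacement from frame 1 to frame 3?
the pink triangle

(moved 0.3)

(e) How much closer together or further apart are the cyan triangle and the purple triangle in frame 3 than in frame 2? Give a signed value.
-0.3

Distance in frame 2: 8.8. Distance in frame 3: 8.5.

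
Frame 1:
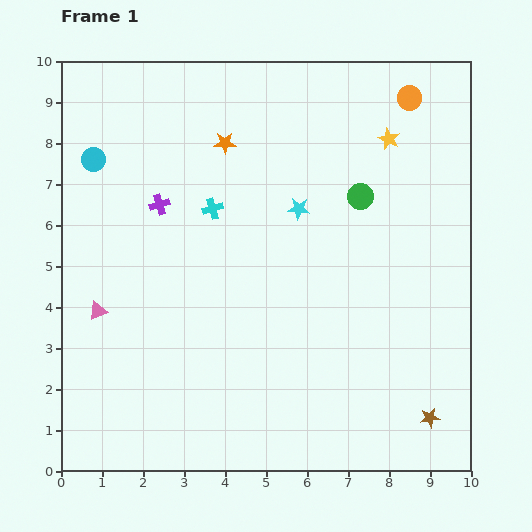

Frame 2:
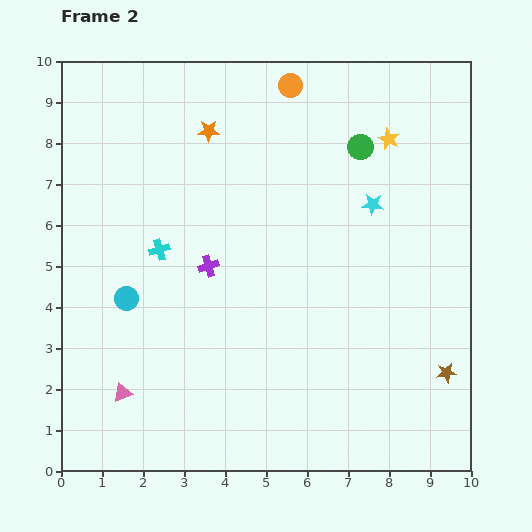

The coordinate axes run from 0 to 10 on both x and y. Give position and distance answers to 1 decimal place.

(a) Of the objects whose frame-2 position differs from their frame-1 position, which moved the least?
the orange star

(moved 0.5)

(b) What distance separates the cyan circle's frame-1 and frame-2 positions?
3.5

The cyan circle moved from (0.8, 7.6) to (1.6, 4.2), a distance of √(0.8² + 3.4²) ≈ 3.5.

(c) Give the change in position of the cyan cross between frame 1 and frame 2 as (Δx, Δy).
(-1.3, -1.0)

The cyan cross was at (3.7, 6.4) in frame 1 and (2.4, 5.4) in frame 2.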